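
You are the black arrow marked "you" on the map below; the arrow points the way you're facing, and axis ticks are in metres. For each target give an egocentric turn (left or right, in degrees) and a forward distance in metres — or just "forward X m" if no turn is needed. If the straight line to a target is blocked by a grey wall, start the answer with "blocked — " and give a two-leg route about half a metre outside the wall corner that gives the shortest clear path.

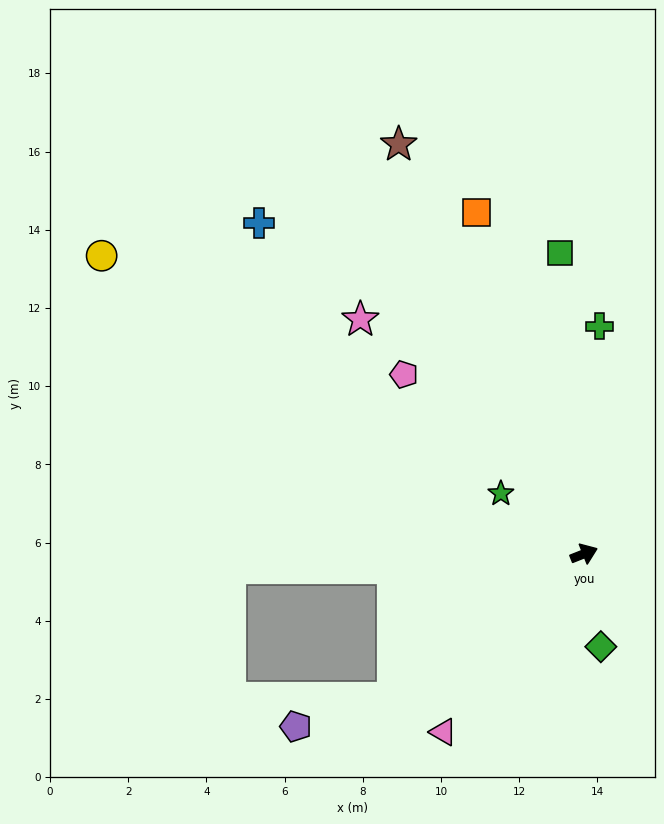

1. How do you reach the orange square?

turn left 86°, forward 9.1 m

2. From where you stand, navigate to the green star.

turn left 122°, forward 2.6 m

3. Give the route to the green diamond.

turn right 101°, forward 2.4 m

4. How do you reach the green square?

turn left 73°, forward 7.7 m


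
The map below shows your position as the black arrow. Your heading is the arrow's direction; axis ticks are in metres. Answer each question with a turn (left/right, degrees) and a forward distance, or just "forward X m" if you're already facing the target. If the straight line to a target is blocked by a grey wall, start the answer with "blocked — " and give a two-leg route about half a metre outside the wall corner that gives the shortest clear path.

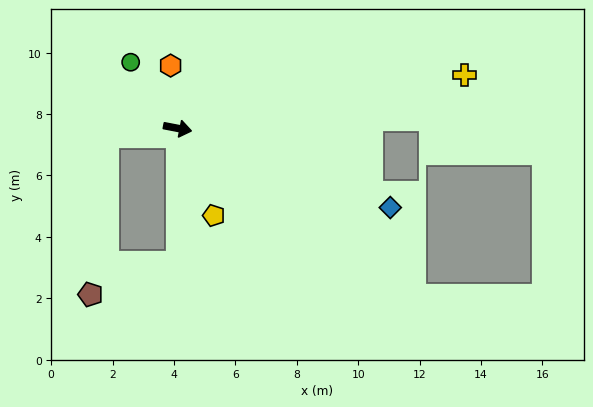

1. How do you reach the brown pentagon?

blocked — turn right 79°, forward 4.4 m, then turn right 71°, forward 3.0 m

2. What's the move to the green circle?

turn left 136°, forward 2.6 m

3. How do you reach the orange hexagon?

turn left 107°, forward 2.1 m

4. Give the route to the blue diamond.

turn right 10°, forward 7.4 m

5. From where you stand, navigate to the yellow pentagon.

turn right 57°, forward 3.1 m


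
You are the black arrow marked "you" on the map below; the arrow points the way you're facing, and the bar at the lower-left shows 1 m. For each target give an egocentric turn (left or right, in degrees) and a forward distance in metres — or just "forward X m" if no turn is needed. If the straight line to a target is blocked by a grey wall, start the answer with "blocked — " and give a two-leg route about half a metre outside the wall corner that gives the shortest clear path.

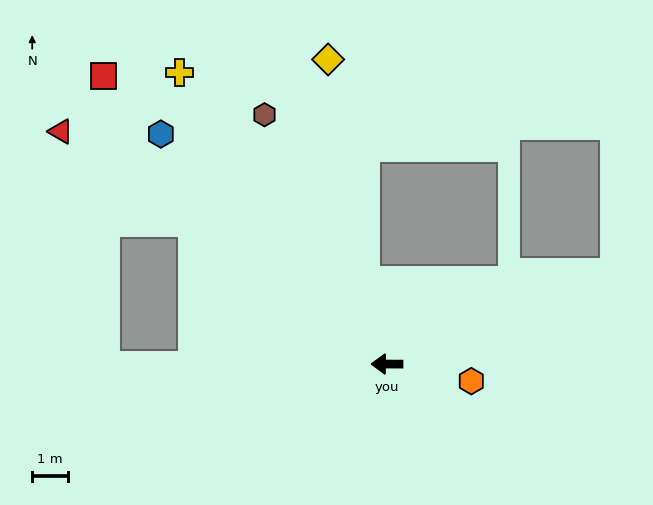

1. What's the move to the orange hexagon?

turn left 169°, forward 2.4 m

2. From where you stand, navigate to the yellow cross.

turn right 54°, forward 9.9 m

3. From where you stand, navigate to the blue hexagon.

turn right 45°, forward 9.0 m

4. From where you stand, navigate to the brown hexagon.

turn right 64°, forward 7.7 m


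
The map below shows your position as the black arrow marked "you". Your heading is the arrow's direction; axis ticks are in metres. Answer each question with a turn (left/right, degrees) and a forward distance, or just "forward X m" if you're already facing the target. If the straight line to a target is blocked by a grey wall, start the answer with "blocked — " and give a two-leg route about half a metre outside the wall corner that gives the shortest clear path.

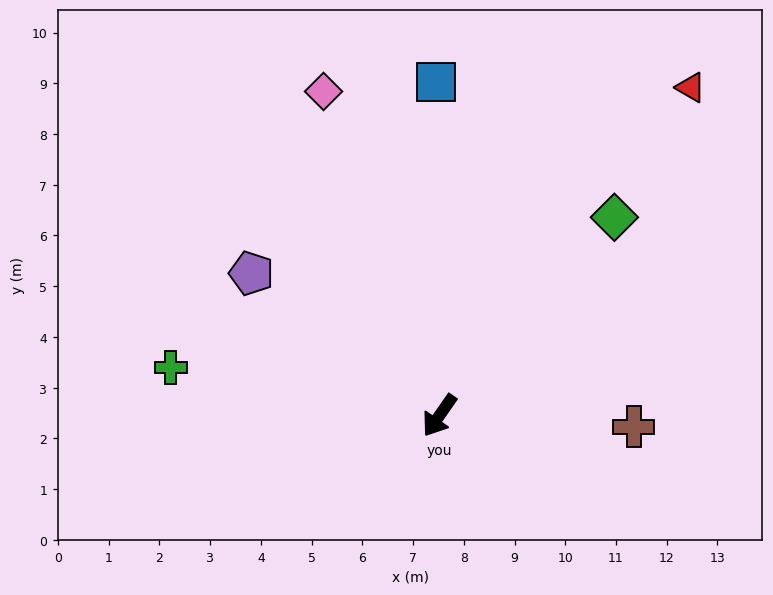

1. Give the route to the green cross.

turn right 65°, forward 5.4 m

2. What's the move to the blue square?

turn right 145°, forward 6.6 m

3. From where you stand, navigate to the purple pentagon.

turn right 92°, forward 4.6 m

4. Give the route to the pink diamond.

turn right 126°, forward 6.8 m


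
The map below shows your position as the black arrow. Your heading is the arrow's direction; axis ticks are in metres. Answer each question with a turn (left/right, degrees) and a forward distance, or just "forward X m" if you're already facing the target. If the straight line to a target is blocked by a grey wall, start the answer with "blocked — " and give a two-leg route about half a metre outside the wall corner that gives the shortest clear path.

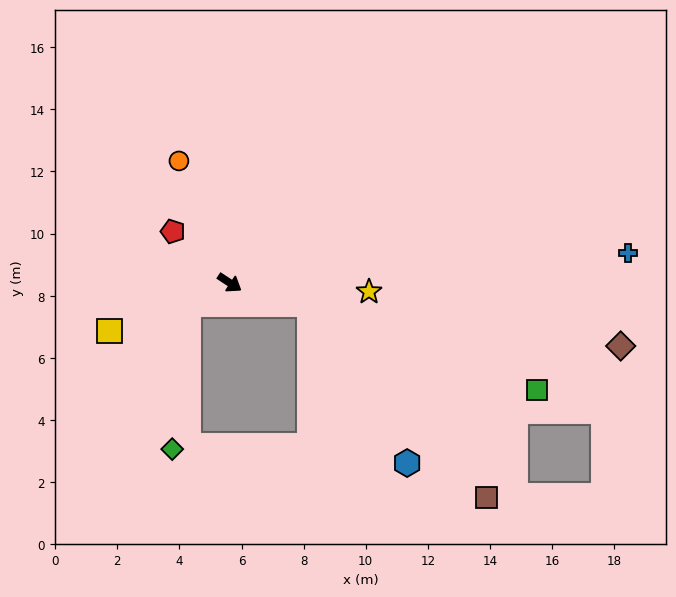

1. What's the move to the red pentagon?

turn left 171°, forward 2.5 m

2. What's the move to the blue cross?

turn left 38°, forward 12.9 m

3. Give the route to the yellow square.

turn right 125°, forward 4.2 m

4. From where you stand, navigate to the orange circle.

turn left 146°, forward 4.3 m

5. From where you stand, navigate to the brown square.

blocked — turn left 18°, forward 2.7 m, then turn right 32°, forward 8.4 m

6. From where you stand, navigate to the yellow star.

turn left 30°, forward 4.5 m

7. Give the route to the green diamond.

blocked — turn right 119°, forward 1.5 m, then turn left 56°, forward 4.7 m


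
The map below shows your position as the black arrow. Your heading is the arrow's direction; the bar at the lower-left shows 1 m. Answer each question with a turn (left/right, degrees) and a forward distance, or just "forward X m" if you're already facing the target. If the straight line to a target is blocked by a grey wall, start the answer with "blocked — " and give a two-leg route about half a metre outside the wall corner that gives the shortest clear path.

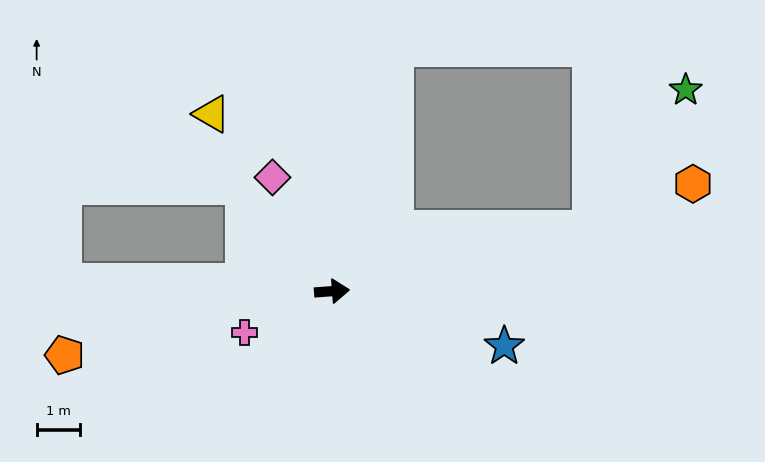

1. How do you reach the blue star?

turn right 22°, forward 4.1 m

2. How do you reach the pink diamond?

turn left 113°, forward 2.9 m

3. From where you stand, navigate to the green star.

blocked — turn left 9°, forward 6.1 m, then turn left 42°, forward 3.8 m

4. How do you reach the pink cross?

turn right 159°, forward 2.2 m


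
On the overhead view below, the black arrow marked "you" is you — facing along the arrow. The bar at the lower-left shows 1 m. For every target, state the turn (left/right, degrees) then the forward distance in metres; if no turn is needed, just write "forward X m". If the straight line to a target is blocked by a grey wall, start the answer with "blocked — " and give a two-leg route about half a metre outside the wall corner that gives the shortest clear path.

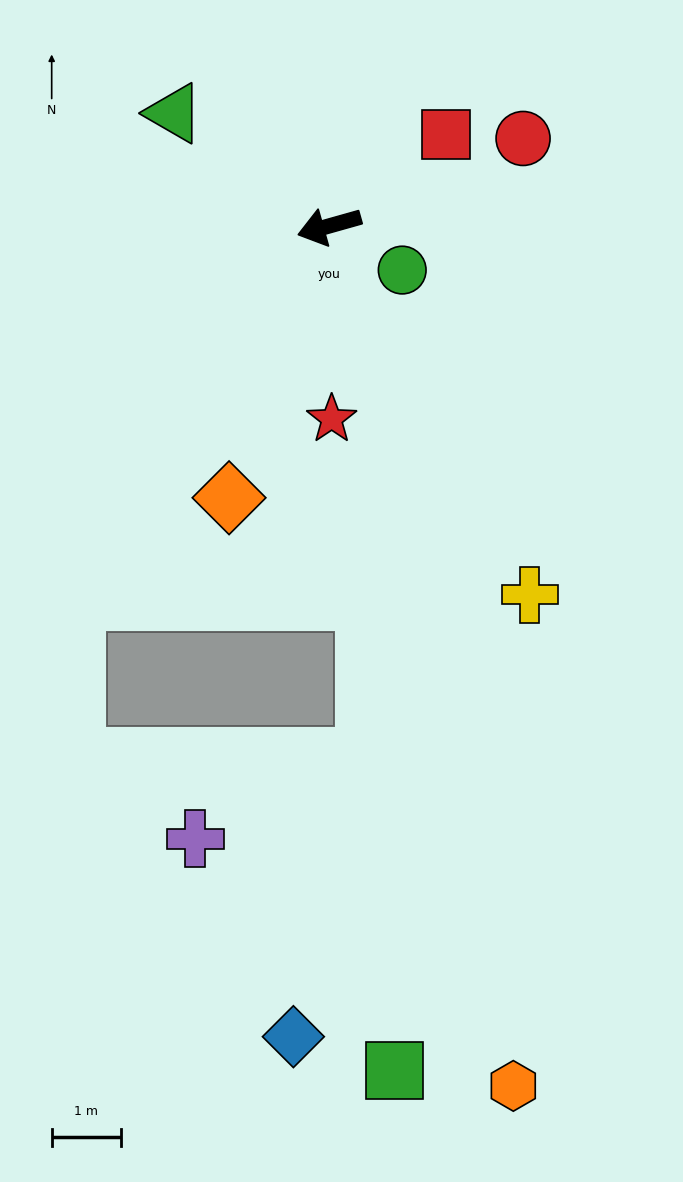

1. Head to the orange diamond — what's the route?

turn left 54°, forward 4.2 m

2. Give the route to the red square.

turn right 158°, forward 2.1 m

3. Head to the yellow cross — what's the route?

turn left 103°, forward 6.1 m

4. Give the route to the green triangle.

turn right 52°, forward 2.8 m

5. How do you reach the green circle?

turn left 133°, forward 1.2 m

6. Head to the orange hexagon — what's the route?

turn left 86°, forward 12.7 m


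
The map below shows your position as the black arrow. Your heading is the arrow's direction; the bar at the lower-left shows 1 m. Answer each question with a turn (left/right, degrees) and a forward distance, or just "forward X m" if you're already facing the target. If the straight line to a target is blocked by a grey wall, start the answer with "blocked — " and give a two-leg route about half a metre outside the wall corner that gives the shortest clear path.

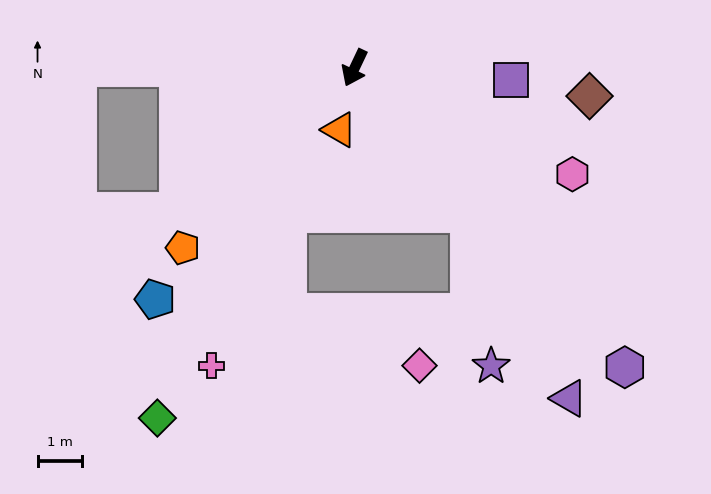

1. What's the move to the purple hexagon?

turn left 67°, forward 9.0 m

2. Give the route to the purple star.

blocked — turn left 63°, forward 4.1 m, then turn right 29°, forward 3.4 m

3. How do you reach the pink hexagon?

turn left 89°, forward 5.4 m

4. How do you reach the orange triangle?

turn left 11°, forward 1.4 m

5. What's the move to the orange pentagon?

turn right 18°, forward 5.6 m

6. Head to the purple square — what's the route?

turn left 111°, forward 3.5 m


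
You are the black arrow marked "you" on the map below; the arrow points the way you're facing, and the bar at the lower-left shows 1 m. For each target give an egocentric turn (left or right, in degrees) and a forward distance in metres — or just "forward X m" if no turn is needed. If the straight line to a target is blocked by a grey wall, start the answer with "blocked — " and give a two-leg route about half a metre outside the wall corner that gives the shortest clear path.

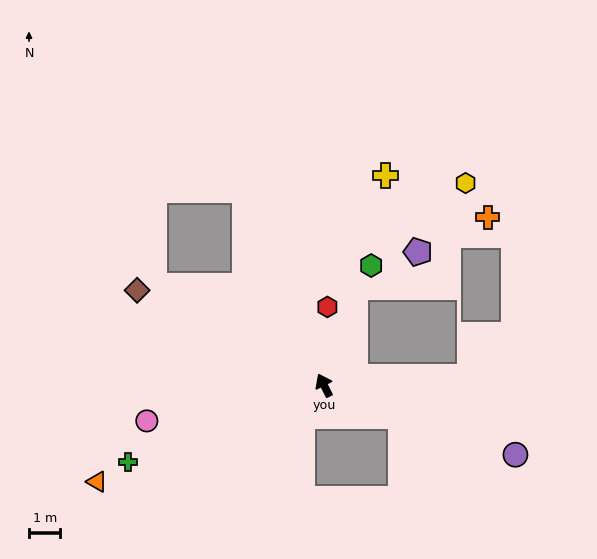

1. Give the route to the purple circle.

turn right 136°, forward 6.5 m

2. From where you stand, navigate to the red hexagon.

turn right 29°, forward 2.5 m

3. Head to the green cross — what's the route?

turn left 85°, forward 6.7 m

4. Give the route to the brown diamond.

turn left 37°, forward 6.7 m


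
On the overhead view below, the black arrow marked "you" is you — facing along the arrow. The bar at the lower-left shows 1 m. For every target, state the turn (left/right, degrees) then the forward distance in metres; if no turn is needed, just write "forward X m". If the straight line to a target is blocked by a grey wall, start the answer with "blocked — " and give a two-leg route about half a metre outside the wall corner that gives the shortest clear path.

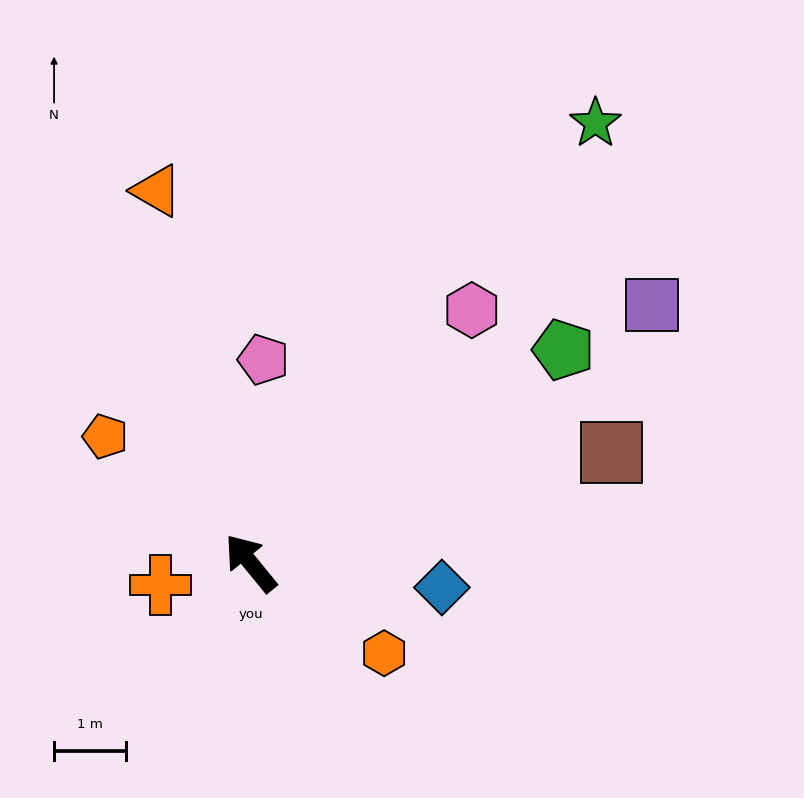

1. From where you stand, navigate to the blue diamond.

turn right 137°, forward 2.7 m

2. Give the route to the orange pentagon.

turn left 10°, forward 2.7 m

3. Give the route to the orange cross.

turn left 64°, forward 1.3 m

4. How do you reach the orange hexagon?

turn right 163°, forward 2.2 m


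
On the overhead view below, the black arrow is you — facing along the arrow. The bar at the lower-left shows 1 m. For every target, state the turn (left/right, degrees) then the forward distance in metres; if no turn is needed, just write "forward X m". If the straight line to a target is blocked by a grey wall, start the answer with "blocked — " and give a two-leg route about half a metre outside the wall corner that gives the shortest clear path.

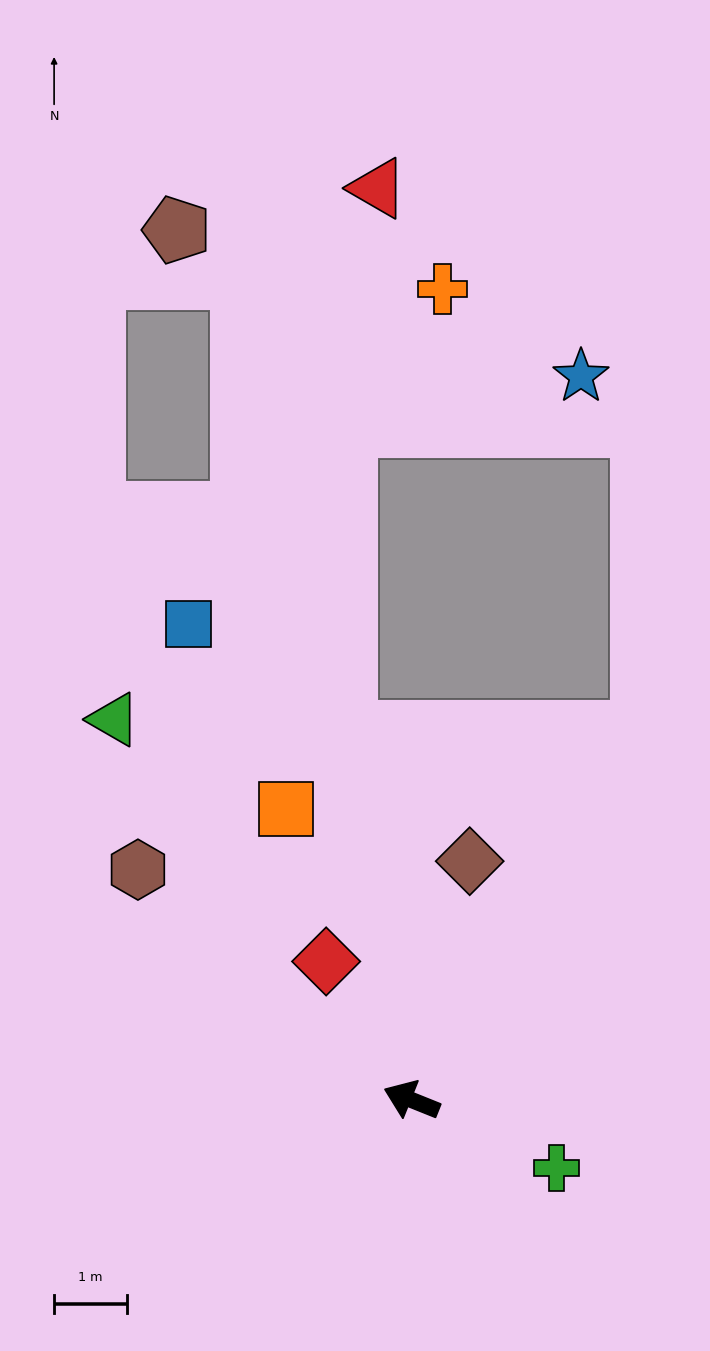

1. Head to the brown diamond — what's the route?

turn right 82°, forward 3.4 m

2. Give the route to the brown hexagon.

turn right 18°, forward 4.9 m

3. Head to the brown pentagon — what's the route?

blocked — turn right 56°, forward 11.5 m, then turn left 41°, forward 1.1 m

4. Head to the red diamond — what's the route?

turn right 36°, forward 2.2 m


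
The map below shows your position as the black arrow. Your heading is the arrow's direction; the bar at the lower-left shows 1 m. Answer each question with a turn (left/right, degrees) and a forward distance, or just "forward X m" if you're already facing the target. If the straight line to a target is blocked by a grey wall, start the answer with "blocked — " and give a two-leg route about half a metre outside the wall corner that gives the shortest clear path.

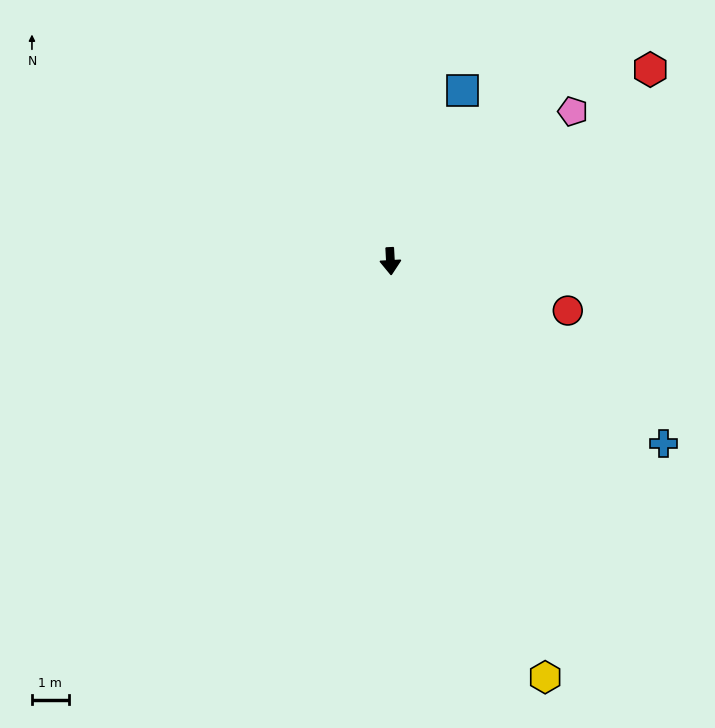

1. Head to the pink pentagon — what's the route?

turn left 126°, forward 6.4 m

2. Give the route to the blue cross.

turn left 53°, forward 8.9 m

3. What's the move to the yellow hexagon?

turn left 17°, forward 12.1 m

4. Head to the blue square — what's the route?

turn left 154°, forward 5.0 m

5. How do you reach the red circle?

turn left 71°, forward 5.0 m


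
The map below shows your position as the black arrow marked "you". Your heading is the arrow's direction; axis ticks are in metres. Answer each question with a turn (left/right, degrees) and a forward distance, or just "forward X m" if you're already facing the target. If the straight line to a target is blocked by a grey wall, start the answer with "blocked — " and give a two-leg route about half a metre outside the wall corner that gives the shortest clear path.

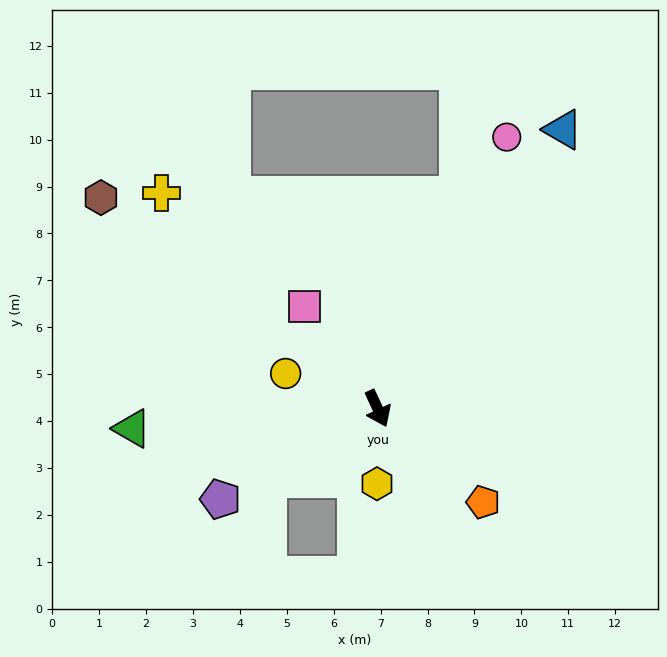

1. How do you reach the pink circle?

turn left 130°, forward 6.4 m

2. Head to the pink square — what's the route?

turn right 169°, forward 2.7 m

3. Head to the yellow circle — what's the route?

turn right 136°, forward 2.1 m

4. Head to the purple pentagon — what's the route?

turn right 85°, forward 3.9 m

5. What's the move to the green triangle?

turn right 110°, forward 5.3 m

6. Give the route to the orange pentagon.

turn left 24°, forward 3.0 m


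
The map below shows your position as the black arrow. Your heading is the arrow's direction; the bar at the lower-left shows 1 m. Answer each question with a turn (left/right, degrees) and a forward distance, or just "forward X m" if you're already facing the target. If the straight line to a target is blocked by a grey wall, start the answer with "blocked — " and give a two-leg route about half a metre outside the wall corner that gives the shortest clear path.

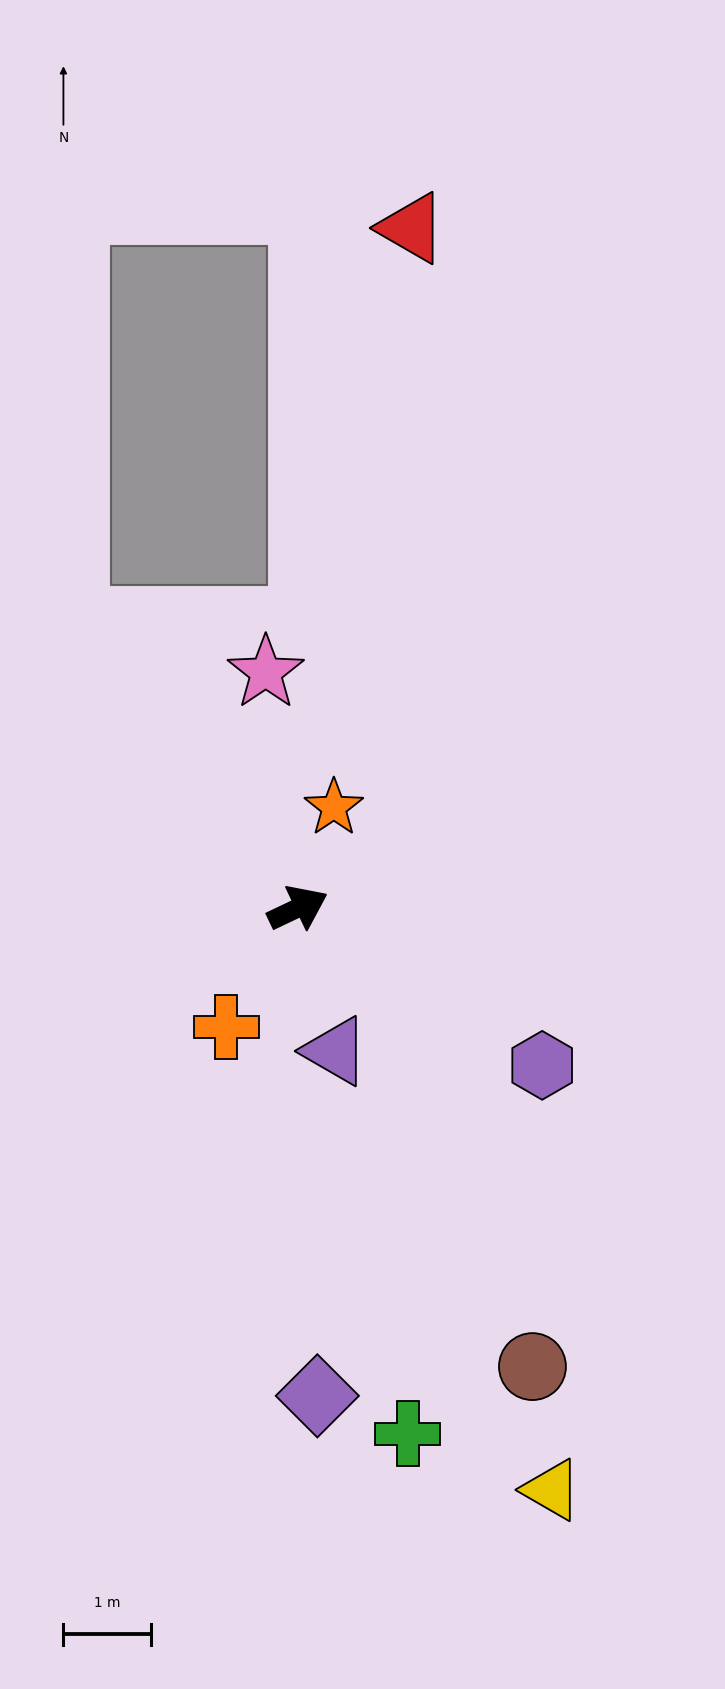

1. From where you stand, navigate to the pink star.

turn left 72°, forward 2.7 m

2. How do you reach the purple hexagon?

turn right 58°, forward 3.3 m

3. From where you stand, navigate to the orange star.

turn left 45°, forward 1.2 m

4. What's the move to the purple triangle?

turn right 101°, forward 1.7 m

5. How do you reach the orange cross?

turn right 147°, forward 1.6 m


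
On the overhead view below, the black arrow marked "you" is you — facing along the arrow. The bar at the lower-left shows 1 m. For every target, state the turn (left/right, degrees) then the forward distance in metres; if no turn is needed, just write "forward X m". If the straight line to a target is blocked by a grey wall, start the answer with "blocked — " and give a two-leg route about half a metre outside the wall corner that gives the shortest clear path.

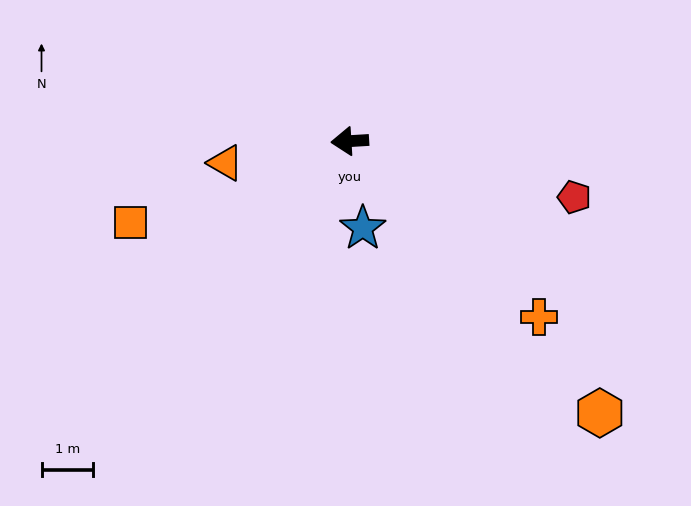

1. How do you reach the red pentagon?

turn left 163°, forward 4.5 m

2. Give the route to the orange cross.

turn left 134°, forward 5.0 m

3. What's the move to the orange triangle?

turn left 6°, forward 2.4 m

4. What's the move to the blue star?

turn left 95°, forward 1.7 m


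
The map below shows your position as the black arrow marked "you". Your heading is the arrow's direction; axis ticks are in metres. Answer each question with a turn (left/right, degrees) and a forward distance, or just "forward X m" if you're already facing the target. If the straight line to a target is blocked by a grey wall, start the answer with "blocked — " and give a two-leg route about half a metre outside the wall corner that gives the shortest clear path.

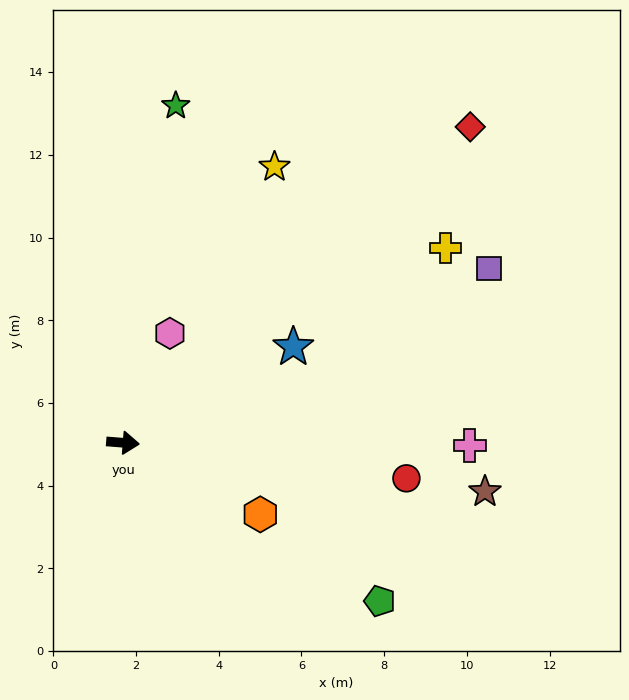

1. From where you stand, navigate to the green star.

turn left 86°, forward 8.3 m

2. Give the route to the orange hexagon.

turn right 23°, forward 3.7 m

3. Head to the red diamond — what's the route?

turn left 47°, forward 11.4 m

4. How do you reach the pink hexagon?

turn left 71°, forward 2.9 m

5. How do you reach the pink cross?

turn left 4°, forward 8.4 m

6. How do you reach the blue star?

turn left 34°, forward 4.7 m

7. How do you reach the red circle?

turn right 3°, forward 6.9 m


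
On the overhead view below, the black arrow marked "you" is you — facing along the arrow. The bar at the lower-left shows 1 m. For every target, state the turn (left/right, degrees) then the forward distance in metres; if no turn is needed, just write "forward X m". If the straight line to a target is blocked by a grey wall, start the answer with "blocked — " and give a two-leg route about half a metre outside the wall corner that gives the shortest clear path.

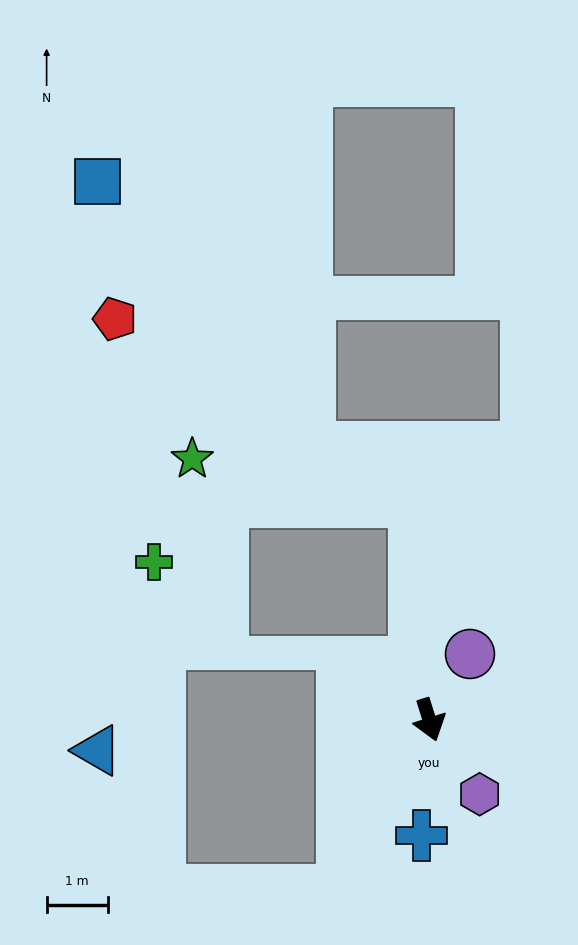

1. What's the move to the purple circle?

turn left 131°, forward 1.3 m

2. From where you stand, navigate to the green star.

blocked — turn left 167°, forward 3.6 m, then turn left 75°, forward 3.7 m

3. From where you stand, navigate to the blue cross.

turn right 21°, forward 1.9 m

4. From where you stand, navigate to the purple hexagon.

turn left 17°, forward 1.5 m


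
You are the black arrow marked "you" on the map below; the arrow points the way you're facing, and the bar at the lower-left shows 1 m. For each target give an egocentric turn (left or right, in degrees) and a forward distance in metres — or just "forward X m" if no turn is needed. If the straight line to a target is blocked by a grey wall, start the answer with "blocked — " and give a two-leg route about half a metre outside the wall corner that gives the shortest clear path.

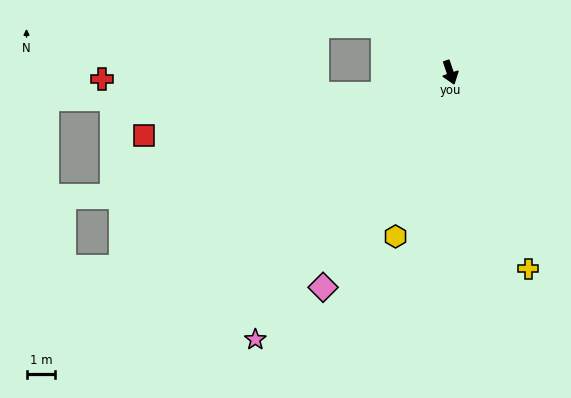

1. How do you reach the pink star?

turn right 55°, forward 11.5 m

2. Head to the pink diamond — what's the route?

turn right 49°, forward 8.7 m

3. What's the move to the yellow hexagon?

turn right 37°, forward 6.0 m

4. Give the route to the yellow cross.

turn left 3°, forward 7.4 m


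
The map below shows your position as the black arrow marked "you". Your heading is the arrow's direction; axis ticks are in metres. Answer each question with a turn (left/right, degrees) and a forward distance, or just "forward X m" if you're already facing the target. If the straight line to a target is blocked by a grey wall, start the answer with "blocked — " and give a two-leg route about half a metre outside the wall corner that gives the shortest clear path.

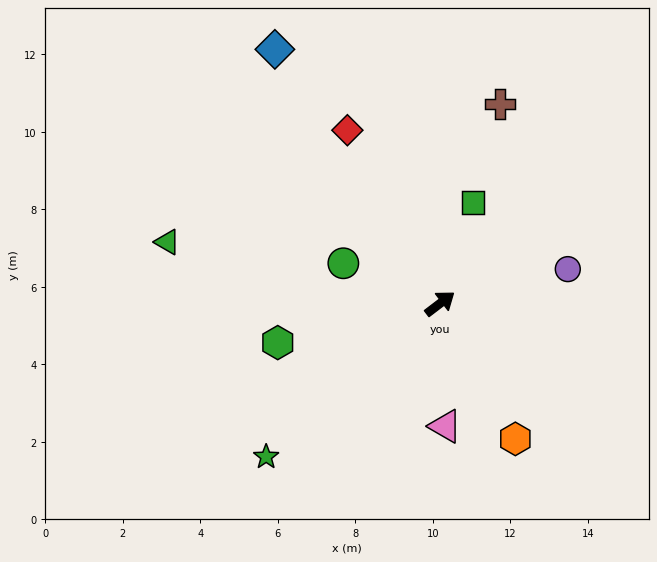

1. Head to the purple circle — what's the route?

turn right 22°, forward 3.4 m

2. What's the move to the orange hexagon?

turn right 98°, forward 4.0 m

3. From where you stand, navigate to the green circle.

turn left 120°, forward 2.7 m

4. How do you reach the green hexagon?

turn left 156°, forward 4.3 m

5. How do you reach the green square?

turn left 35°, forward 2.7 m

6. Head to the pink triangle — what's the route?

turn right 125°, forward 3.2 m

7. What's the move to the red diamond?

turn left 81°, forward 5.1 m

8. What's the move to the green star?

turn right 176°, forward 6.0 m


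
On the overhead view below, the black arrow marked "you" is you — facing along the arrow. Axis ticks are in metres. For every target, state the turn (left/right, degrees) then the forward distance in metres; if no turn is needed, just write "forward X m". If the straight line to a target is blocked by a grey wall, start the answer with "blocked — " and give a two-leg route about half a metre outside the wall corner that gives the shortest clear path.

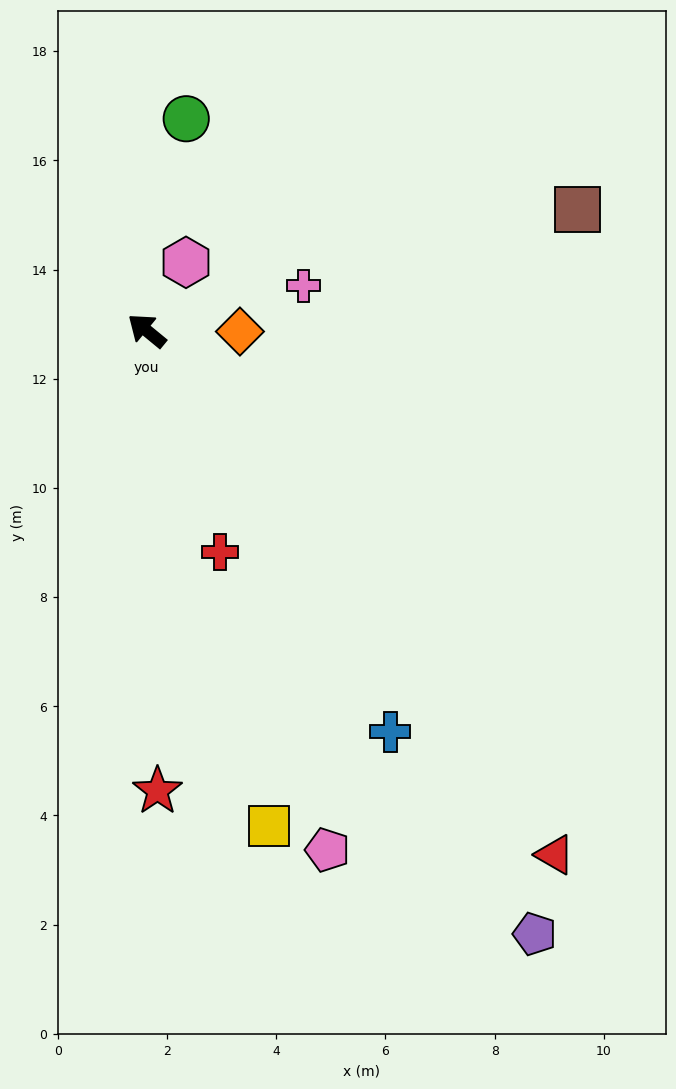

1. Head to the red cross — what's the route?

turn left 148°, forward 4.3 m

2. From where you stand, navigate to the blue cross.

turn left 161°, forward 8.6 m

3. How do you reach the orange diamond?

turn right 141°, forward 1.7 m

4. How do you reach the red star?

turn left 131°, forward 8.4 m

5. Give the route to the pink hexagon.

turn right 81°, forward 1.4 m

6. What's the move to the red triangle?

turn left 167°, forward 12.2 m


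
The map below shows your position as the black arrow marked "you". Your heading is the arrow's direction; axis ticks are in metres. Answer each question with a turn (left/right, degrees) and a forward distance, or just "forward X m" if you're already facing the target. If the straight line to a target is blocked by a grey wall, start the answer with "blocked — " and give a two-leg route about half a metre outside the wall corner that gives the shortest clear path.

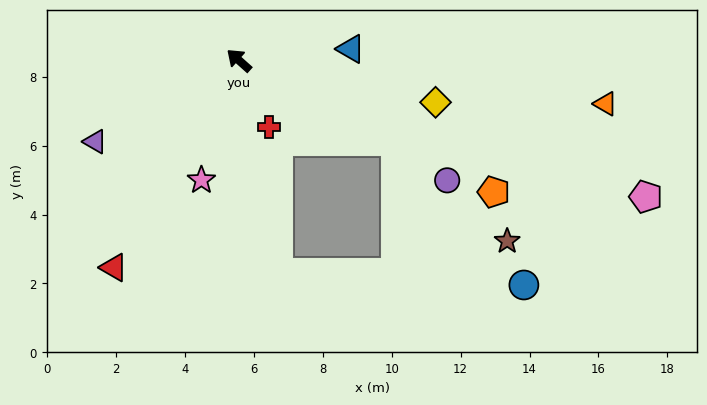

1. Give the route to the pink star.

turn left 114°, forward 3.6 m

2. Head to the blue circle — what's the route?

blocked — turn left 142°, forward 6.3 m, then turn left 77°, forward 7.1 m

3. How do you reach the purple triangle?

turn left 71°, forward 4.8 m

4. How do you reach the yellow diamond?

turn right 150°, forward 5.8 m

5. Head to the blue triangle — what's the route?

turn right 132°, forward 3.3 m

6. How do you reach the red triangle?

turn left 101°, forward 7.0 m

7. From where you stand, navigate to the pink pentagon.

turn right 157°, forward 12.4 m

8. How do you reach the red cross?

turn left 156°, forward 2.1 m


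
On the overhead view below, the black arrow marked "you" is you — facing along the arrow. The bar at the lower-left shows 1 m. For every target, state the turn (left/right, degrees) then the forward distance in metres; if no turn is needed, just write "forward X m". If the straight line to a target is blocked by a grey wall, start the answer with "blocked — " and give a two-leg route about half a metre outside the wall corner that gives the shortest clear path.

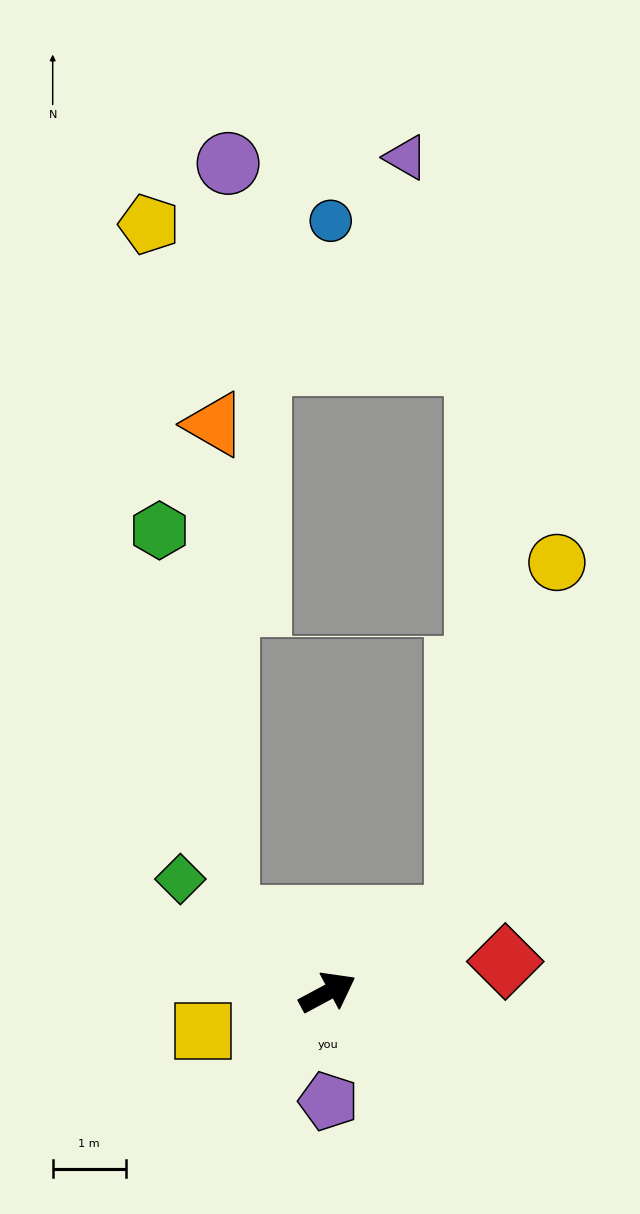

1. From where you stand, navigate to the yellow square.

turn left 169°, forward 1.8 m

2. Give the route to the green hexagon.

blocked — turn left 115°, forward 1.7 m, then turn right 43°, forward 5.4 m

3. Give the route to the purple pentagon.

turn right 118°, forward 1.5 m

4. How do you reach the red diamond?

turn right 18°, forward 2.5 m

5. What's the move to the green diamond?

turn left 114°, forward 2.6 m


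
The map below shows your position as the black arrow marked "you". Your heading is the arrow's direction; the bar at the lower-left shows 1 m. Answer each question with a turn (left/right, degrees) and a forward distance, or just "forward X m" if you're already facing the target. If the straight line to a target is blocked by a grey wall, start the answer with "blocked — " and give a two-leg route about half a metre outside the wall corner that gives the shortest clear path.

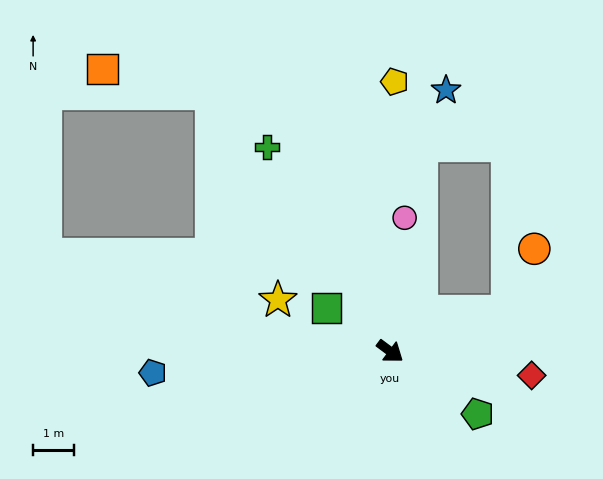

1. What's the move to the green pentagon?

forward 2.7 m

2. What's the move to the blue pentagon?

turn right 138°, forward 5.9 m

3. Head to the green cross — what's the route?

turn left 158°, forward 5.9 m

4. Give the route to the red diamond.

turn left 27°, forward 3.5 m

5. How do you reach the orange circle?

blocked — turn left 55°, forward 3.1 m, then turn left 49°, forward 1.7 m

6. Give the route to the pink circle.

turn left 121°, forward 3.3 m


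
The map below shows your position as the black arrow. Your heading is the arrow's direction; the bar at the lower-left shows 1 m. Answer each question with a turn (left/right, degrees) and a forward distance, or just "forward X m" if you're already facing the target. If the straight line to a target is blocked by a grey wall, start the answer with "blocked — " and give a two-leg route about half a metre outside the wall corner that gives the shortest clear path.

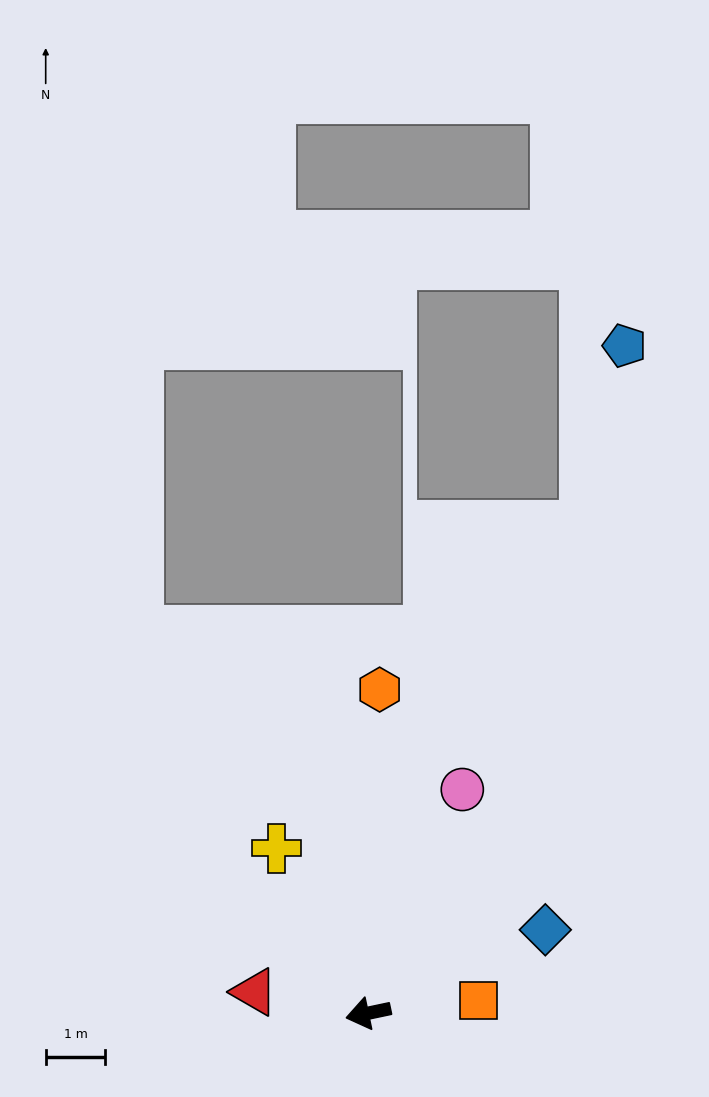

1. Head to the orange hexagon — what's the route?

turn right 104°, forward 5.4 m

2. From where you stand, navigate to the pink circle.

turn right 125°, forward 4.1 m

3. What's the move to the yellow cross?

turn right 73°, forward 3.2 m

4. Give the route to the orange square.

turn left 175°, forward 1.9 m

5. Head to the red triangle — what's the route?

turn right 22°, forward 1.9 m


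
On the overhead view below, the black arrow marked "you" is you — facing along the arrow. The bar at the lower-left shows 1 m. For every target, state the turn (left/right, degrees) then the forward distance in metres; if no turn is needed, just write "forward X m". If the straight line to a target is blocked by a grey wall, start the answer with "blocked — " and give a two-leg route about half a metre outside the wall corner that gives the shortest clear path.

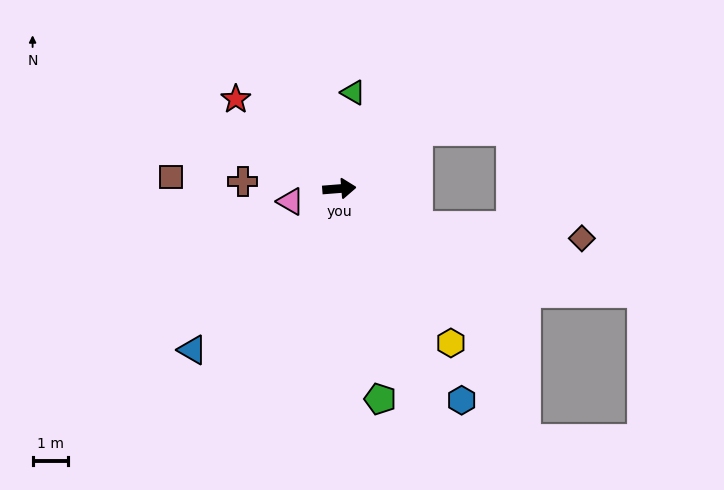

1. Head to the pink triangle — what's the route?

turn right 170°, forward 1.4 m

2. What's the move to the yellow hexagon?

turn right 59°, forward 5.3 m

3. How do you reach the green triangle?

turn left 77°, forward 2.7 m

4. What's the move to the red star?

turn left 135°, forward 3.8 m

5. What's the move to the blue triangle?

turn right 137°, forward 6.1 m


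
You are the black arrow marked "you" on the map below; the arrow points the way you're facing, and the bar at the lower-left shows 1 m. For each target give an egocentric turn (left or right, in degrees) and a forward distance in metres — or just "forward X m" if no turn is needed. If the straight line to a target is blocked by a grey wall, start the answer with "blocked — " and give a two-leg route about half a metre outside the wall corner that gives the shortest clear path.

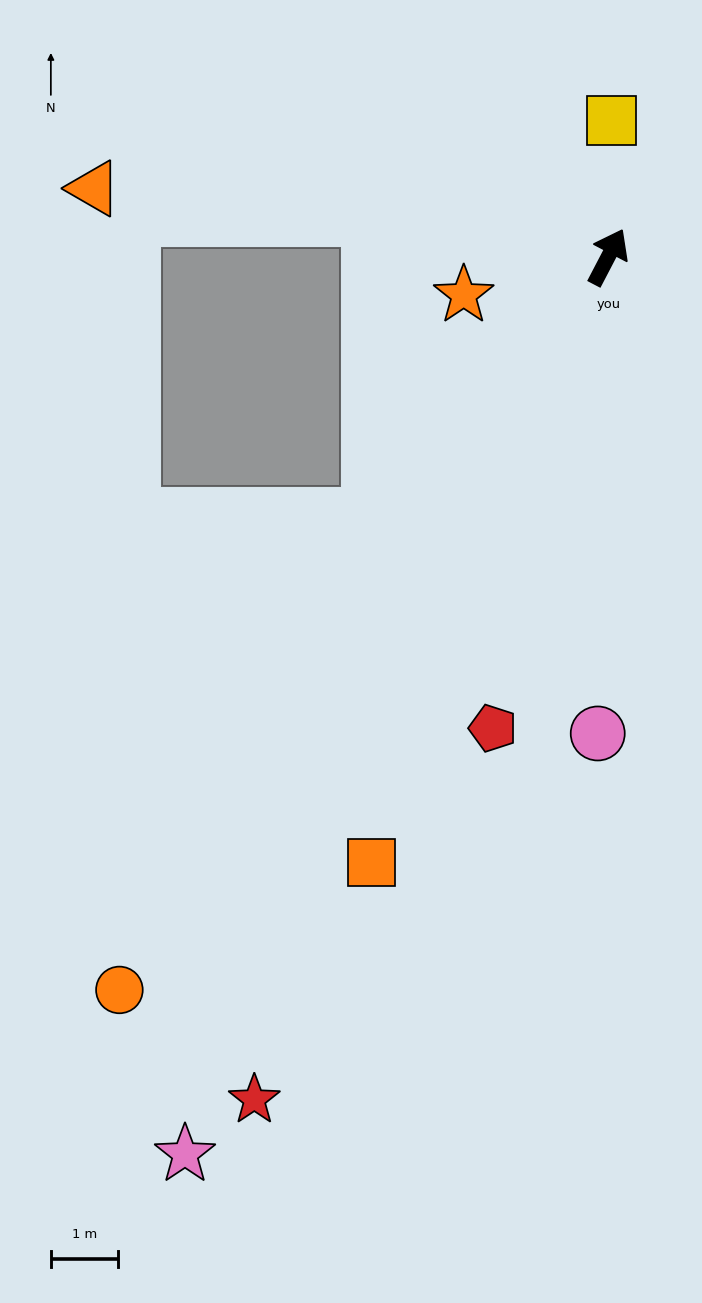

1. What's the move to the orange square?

turn right 174°, forward 9.6 m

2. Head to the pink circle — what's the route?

turn right 154°, forward 7.1 m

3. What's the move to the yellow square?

turn left 26°, forward 2.0 m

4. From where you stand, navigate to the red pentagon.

turn right 166°, forward 7.2 m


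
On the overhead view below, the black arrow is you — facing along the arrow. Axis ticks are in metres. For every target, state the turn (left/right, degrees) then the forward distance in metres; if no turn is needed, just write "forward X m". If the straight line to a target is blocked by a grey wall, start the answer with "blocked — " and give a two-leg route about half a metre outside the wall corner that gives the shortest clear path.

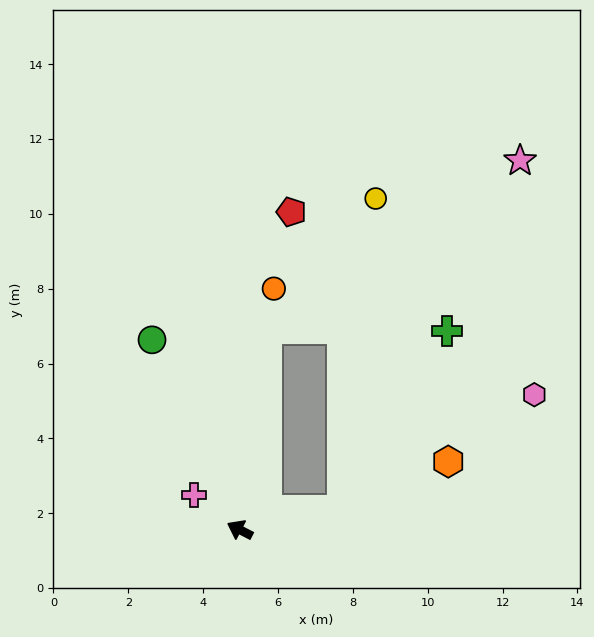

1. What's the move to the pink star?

blocked — turn right 70°, forward 5.4 m, then turn right 49°, forward 8.1 m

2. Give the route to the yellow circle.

blocked — turn right 70°, forward 5.4 m, then turn right 33°, forward 4.5 m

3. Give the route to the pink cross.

turn right 10°, forward 1.5 m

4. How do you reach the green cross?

blocked — turn right 142°, forward 2.8 m, then turn left 49°, forward 5.5 m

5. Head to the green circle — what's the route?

turn right 38°, forward 5.6 m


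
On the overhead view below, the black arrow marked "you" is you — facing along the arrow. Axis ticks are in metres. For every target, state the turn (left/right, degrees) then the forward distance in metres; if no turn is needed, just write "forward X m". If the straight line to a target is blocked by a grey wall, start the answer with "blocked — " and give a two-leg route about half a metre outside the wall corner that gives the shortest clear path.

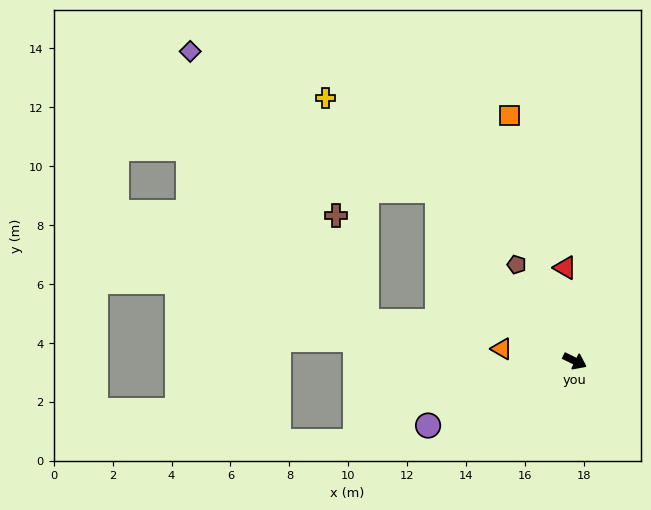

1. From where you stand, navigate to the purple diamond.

blocked — turn left 155°, forward 7.4 m, then turn left 22°, forward 9.6 m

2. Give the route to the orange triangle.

turn right 164°, forward 2.5 m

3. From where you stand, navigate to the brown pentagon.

turn left 147°, forward 3.8 m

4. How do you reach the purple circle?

turn right 130°, forward 5.4 m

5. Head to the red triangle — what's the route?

turn left 122°, forward 3.2 m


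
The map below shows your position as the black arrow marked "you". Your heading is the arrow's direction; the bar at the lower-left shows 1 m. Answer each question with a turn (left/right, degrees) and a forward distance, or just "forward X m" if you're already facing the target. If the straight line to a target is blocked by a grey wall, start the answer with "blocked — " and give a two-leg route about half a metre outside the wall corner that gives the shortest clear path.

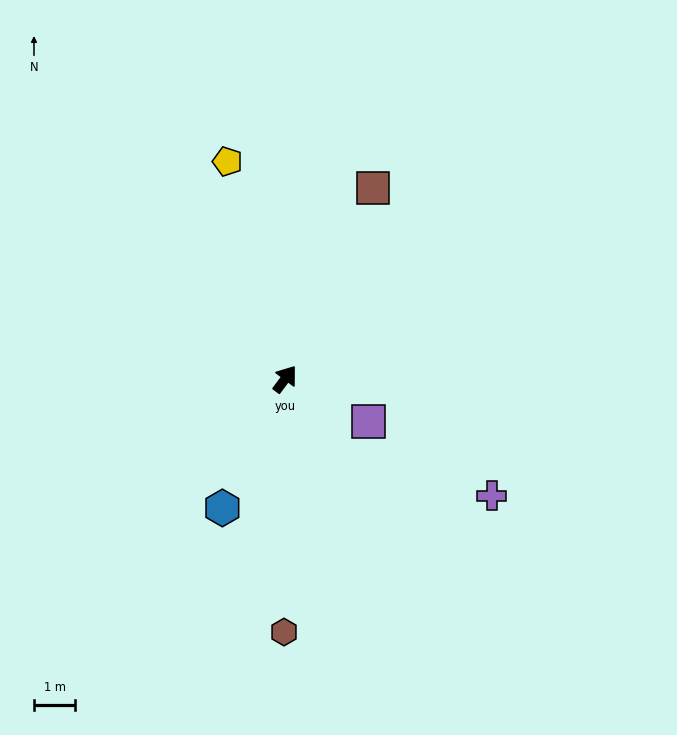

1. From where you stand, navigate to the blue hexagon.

turn right 169°, forward 3.5 m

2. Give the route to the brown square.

turn left 12°, forward 5.1 m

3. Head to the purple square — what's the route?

turn right 80°, forward 2.3 m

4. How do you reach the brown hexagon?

turn right 143°, forward 6.1 m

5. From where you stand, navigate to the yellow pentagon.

turn left 52°, forward 5.5 m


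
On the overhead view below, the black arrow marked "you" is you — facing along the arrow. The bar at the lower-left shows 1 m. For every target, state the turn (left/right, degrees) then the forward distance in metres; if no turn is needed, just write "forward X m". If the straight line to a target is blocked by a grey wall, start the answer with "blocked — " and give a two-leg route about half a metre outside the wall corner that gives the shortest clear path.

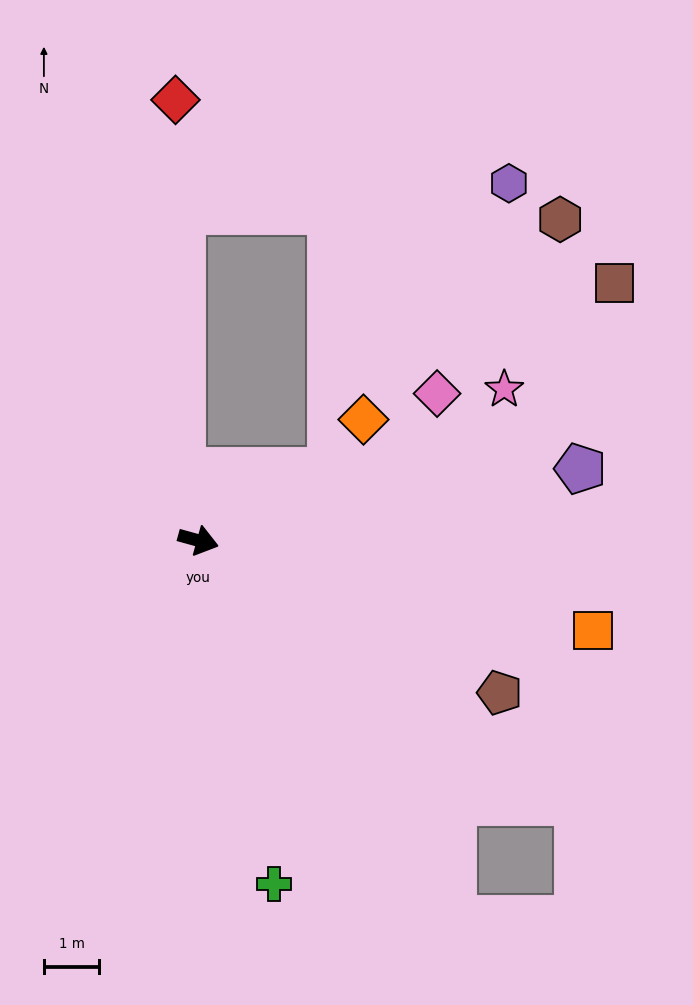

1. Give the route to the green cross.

turn right 62°, forward 6.4 m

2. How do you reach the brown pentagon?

turn right 11°, forward 6.1 m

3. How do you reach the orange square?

turn left 3°, forward 7.3 m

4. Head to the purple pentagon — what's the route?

turn left 26°, forward 7.1 m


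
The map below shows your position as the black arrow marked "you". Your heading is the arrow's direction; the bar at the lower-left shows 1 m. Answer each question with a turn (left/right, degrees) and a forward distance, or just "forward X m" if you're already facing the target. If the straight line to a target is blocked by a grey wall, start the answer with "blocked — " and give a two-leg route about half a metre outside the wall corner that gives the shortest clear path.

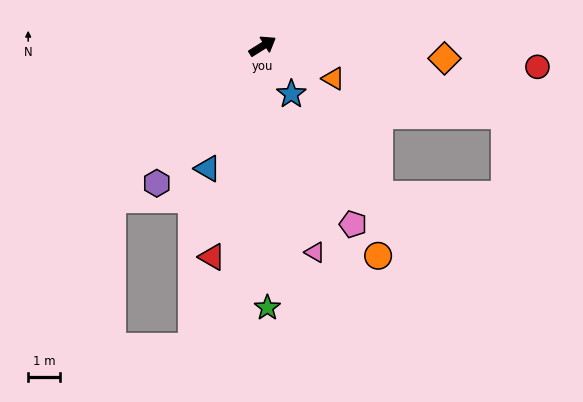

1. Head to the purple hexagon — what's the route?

turn right 160°, forward 5.5 m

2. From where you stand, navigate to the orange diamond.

turn right 36°, forward 5.8 m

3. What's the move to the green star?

turn right 121°, forward 8.3 m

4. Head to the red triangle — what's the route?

turn right 135°, forward 6.9 m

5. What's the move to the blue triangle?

turn right 146°, forward 4.3 m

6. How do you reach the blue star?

turn right 91°, forward 1.8 m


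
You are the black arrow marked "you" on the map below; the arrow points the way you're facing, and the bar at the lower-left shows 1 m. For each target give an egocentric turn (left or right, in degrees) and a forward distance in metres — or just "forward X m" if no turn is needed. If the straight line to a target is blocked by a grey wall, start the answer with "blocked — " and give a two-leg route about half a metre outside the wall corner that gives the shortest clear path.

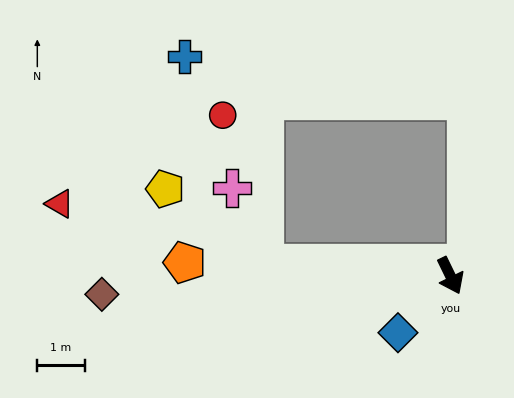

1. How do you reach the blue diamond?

turn right 69°, forward 1.6 m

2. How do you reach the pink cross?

blocked — turn right 119°, forward 3.9 m, then turn right 64°, forward 1.7 m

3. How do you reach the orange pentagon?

turn right 119°, forward 5.6 m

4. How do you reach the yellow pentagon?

blocked — turn right 119°, forward 3.9 m, then turn right 34°, forward 2.6 m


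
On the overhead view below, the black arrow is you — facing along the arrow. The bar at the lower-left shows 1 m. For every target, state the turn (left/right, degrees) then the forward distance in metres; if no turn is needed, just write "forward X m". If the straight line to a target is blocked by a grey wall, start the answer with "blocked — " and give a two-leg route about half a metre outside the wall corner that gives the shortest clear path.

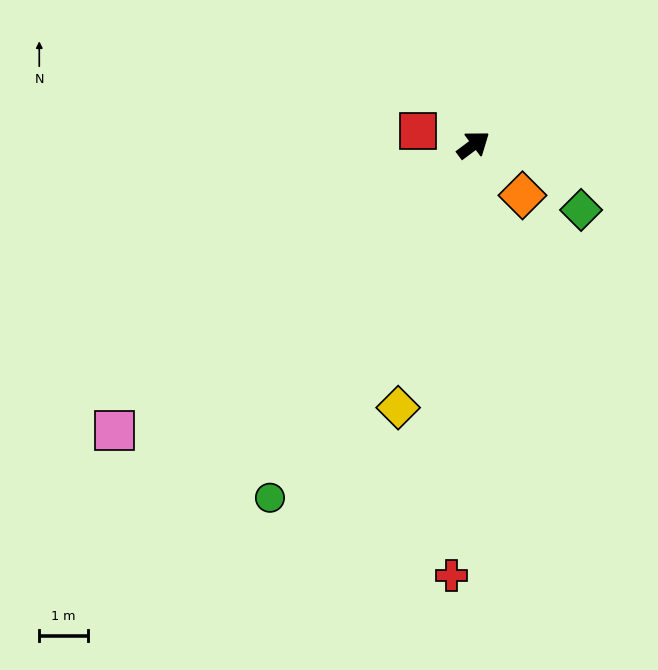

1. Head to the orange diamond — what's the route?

turn right 83°, forward 1.5 m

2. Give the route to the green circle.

turn right 157°, forward 8.4 m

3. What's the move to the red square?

turn left 129°, forward 1.2 m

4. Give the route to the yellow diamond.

turn right 143°, forward 5.6 m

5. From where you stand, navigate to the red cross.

turn right 130°, forward 8.9 m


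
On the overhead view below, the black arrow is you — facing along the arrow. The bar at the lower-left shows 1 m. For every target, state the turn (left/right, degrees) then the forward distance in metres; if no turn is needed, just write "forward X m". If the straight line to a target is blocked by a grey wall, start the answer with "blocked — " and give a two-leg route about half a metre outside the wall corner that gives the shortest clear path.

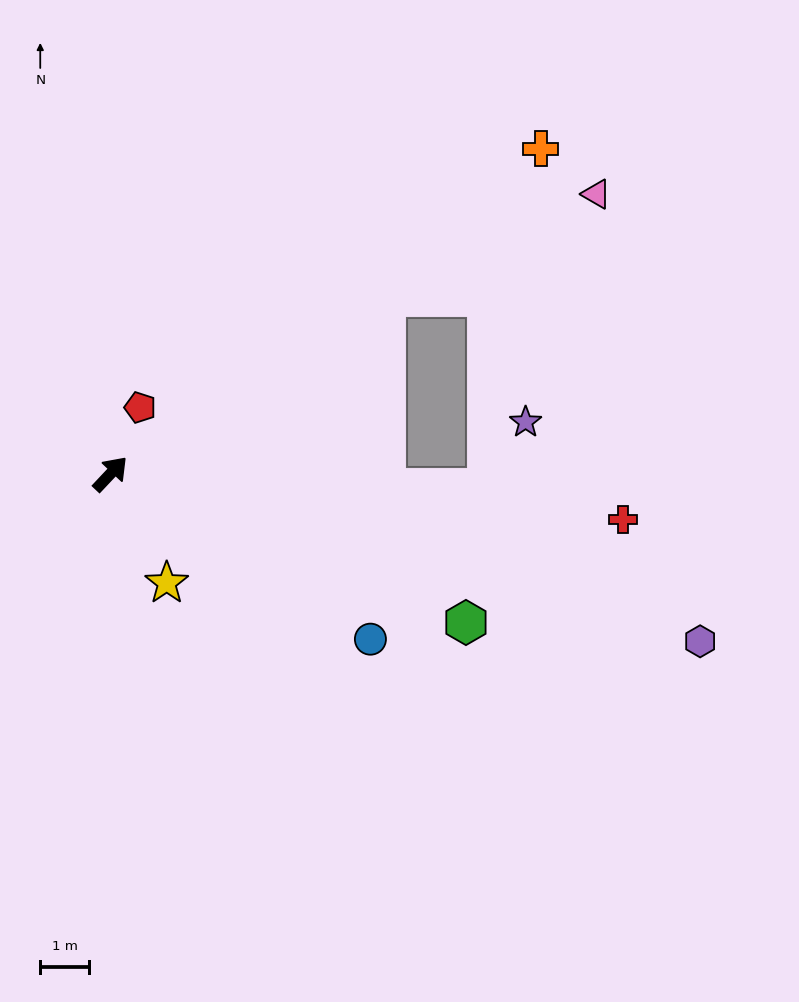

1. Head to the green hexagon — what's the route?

turn right 69°, forward 7.9 m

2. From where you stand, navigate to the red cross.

turn right 52°, forward 10.5 m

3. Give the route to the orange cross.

turn right 10°, forward 11.0 m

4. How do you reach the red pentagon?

turn left 19°, forward 1.5 m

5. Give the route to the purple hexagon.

turn right 63°, forward 12.5 m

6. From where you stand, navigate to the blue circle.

turn right 79°, forward 6.3 m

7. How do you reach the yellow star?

turn right 109°, forward 2.5 m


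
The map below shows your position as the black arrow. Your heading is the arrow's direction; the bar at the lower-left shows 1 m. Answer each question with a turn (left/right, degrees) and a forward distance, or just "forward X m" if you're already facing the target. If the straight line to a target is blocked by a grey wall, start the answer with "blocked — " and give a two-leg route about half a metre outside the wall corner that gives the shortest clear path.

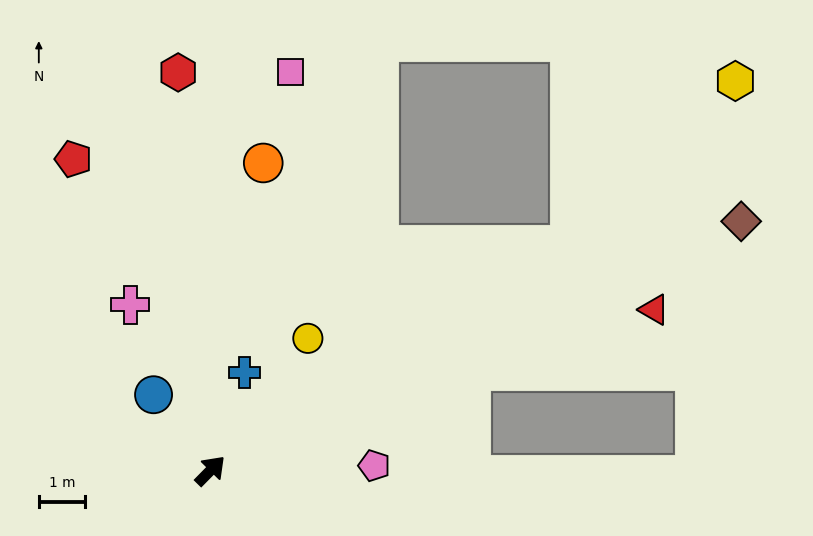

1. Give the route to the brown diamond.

turn right 20°, forward 12.6 m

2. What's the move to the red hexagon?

turn left 49°, forward 8.6 m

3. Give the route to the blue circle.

turn left 81°, forward 2.0 m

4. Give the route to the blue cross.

turn left 25°, forward 2.2 m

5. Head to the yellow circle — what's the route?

turn left 8°, forward 3.5 m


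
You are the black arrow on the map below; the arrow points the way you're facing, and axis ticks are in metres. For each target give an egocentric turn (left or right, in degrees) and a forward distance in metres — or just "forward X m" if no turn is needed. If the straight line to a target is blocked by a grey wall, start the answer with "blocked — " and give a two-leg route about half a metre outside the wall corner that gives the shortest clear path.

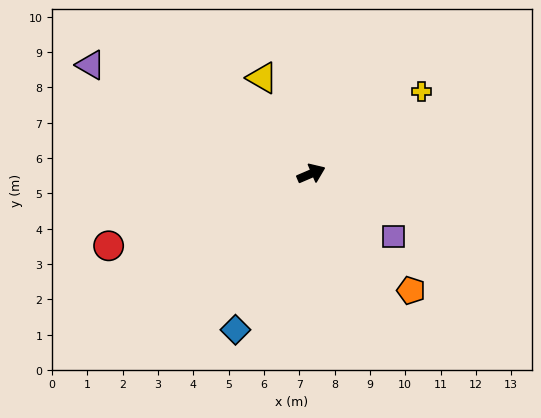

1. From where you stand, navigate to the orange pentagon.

turn right 73°, forward 4.4 m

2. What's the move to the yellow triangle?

turn left 94°, forward 3.0 m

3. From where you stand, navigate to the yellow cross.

turn left 13°, forward 3.9 m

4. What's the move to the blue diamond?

turn right 139°, forward 4.9 m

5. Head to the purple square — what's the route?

turn right 61°, forward 2.9 m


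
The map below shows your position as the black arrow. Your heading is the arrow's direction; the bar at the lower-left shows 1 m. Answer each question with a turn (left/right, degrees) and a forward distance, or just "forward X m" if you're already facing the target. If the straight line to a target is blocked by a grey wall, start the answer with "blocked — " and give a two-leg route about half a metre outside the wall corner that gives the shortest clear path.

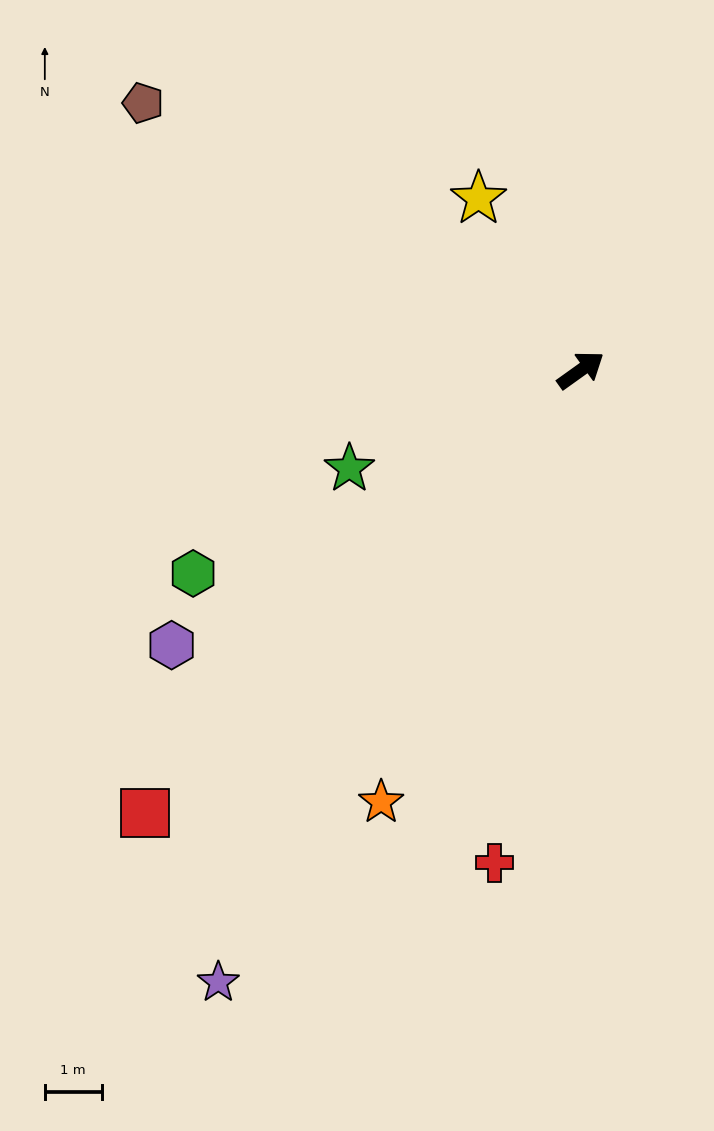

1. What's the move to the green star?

turn left 167°, forward 4.4 m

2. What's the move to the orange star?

turn right 150°, forward 8.4 m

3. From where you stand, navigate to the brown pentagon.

turn left 113°, forward 9.0 m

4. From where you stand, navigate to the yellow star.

turn left 85°, forward 3.5 m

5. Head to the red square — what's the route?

turn right 170°, forward 10.9 m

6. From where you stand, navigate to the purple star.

turn right 156°, forward 12.5 m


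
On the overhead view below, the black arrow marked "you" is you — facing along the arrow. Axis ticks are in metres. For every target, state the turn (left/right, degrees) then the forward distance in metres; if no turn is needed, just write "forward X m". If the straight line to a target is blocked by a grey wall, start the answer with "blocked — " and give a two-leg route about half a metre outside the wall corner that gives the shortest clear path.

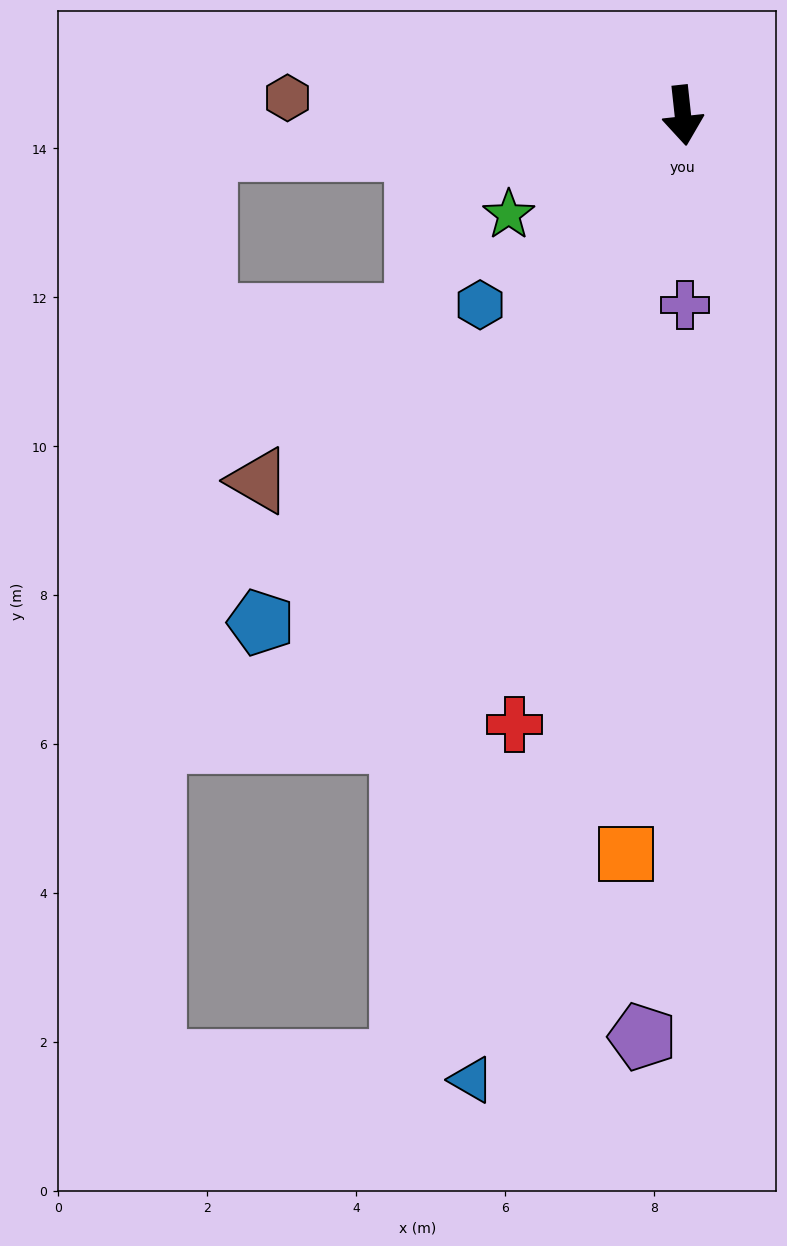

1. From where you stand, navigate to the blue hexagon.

turn right 53°, forward 3.7 m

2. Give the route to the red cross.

turn right 22°, forward 8.5 m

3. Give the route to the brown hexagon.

turn right 99°, forward 5.3 m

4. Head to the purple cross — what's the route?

turn right 6°, forward 2.5 m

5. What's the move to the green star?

turn right 67°, forward 2.7 m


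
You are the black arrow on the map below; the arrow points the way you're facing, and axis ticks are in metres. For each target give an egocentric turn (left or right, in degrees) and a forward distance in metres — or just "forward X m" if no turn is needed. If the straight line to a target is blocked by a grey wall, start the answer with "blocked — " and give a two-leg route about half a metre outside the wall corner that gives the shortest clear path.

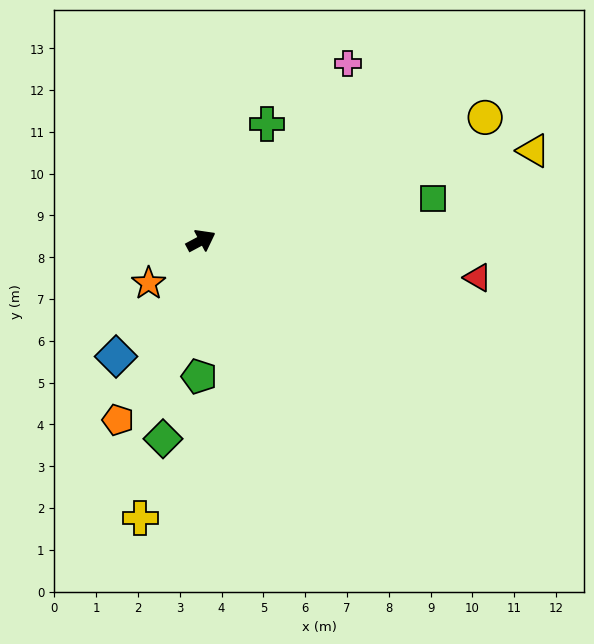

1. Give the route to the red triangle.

turn right 36°, forward 6.7 m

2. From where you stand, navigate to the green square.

turn right 18°, forward 5.6 m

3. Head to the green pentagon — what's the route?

turn right 119°, forward 3.2 m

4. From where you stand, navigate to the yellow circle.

turn right 5°, forward 7.4 m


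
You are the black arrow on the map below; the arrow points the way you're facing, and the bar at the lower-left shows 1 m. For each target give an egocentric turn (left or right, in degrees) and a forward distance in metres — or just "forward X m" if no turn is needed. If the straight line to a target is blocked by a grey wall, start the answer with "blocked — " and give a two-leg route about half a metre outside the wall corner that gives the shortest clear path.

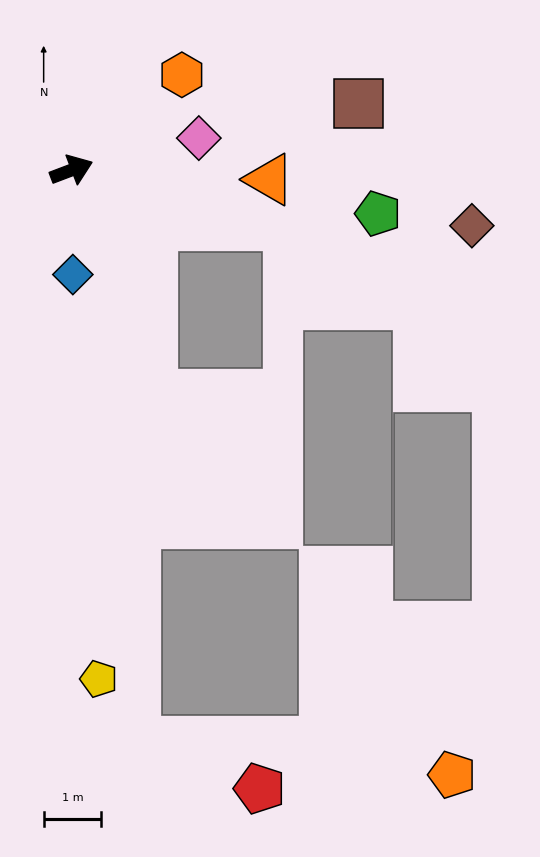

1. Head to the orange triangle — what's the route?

turn right 24°, forward 3.4 m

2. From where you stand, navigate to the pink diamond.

turn right 7°, forward 2.3 m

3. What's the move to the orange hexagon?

turn left 20°, forward 2.5 m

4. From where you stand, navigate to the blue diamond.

turn right 110°, forward 1.8 m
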